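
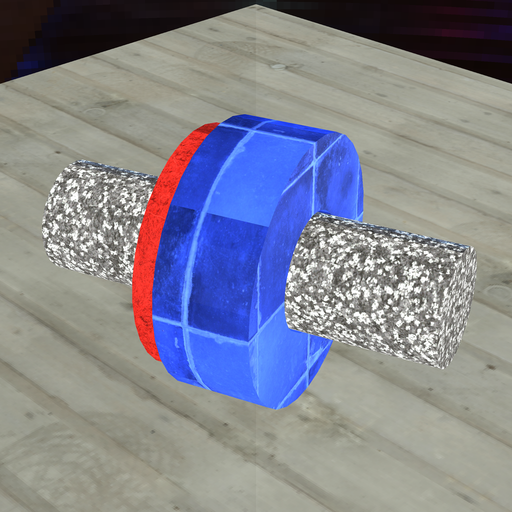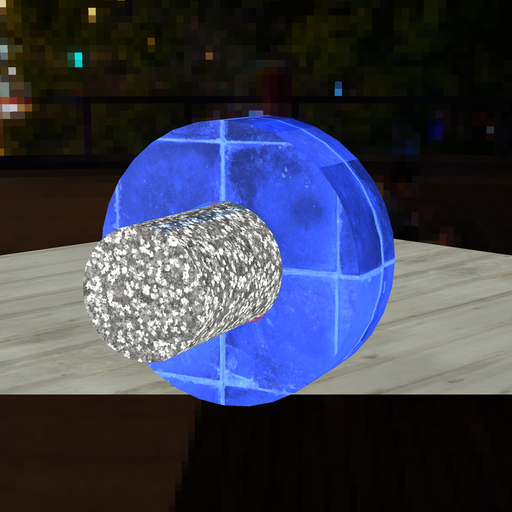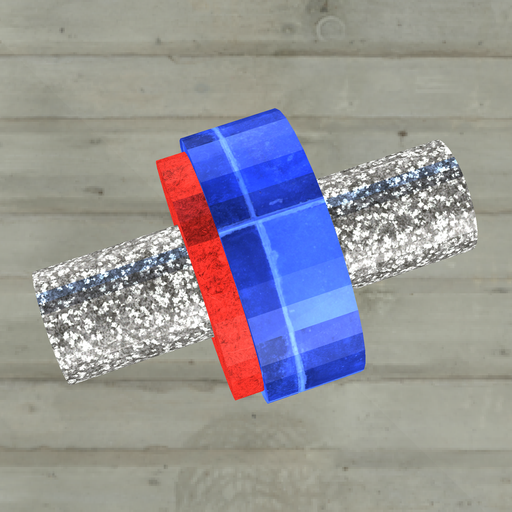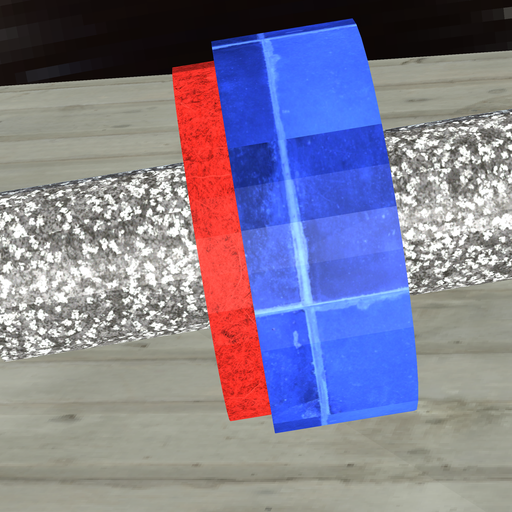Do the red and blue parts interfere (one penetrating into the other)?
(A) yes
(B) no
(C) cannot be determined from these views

(A) yes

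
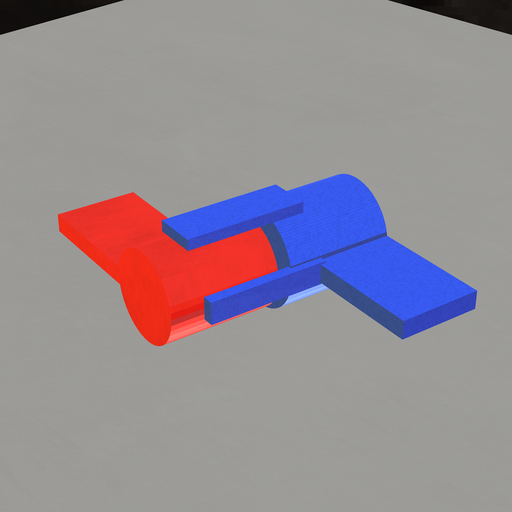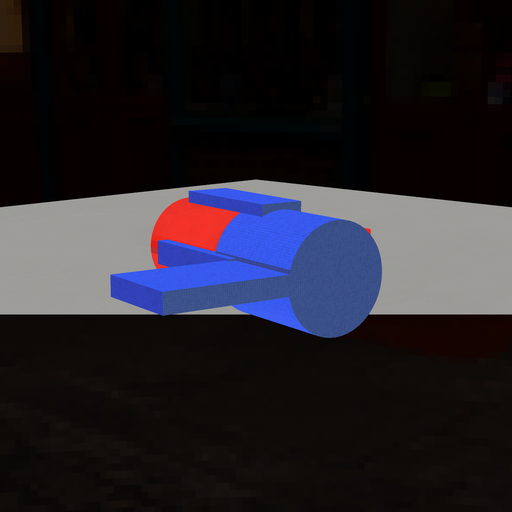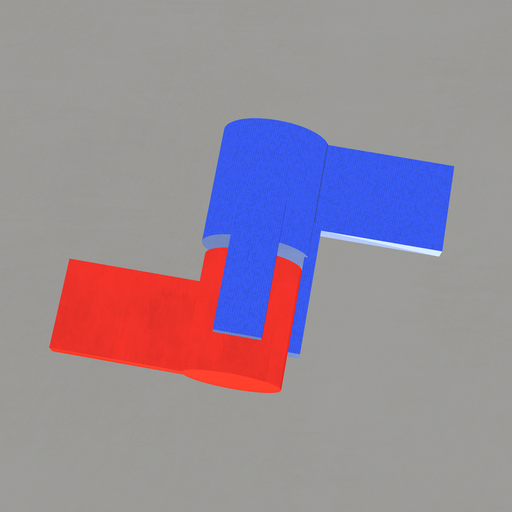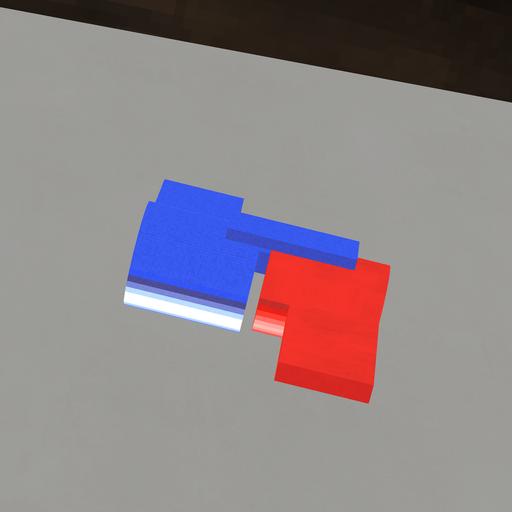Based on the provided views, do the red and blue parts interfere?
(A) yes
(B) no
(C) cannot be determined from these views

(B) no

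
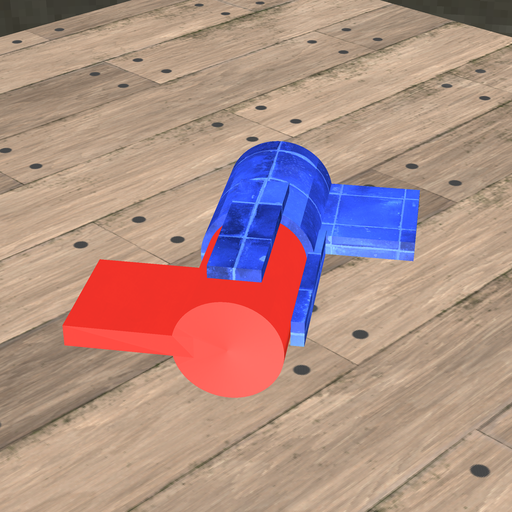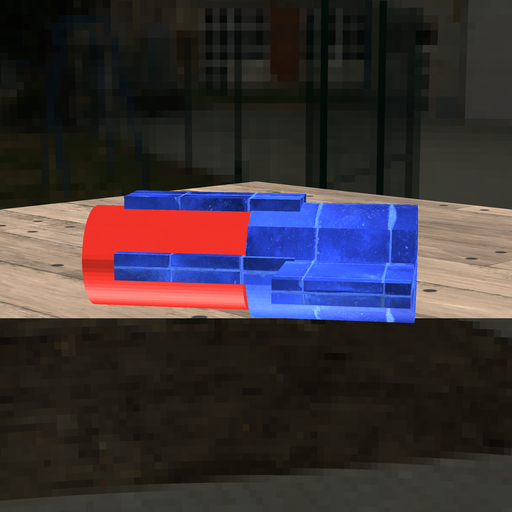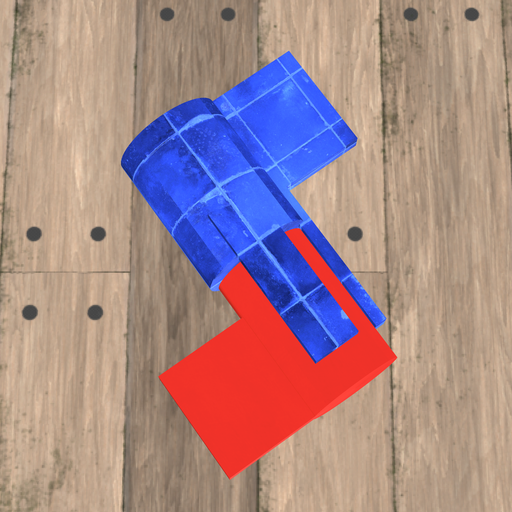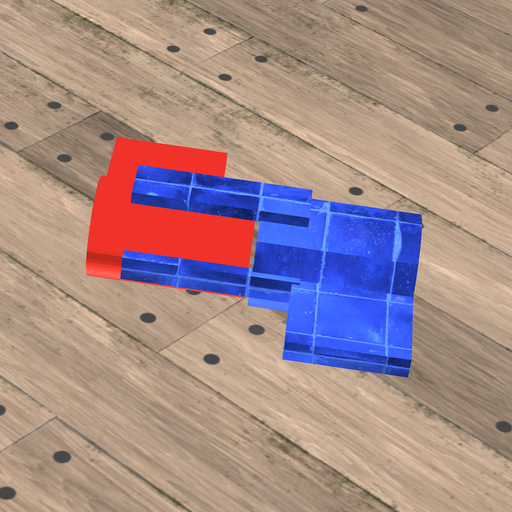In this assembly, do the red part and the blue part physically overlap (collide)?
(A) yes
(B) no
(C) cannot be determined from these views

(B) no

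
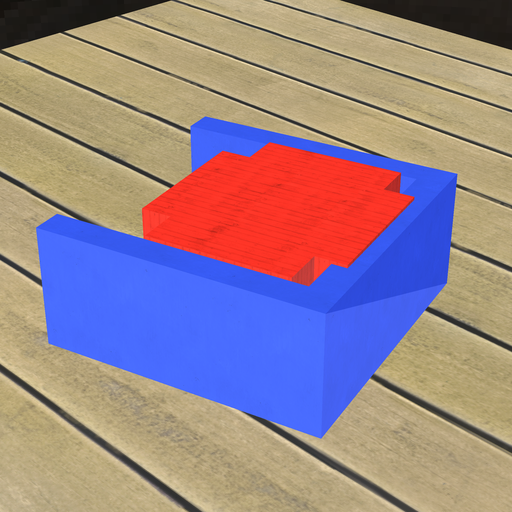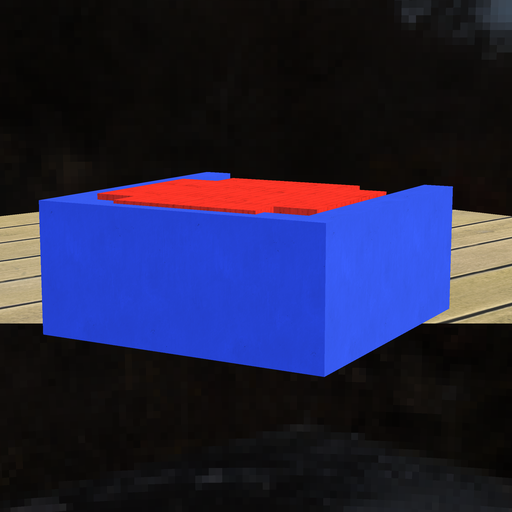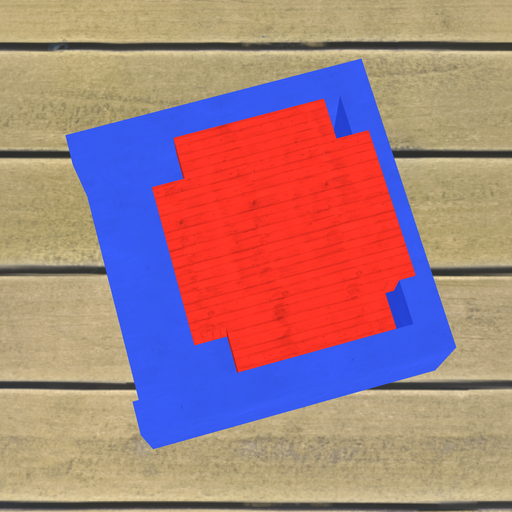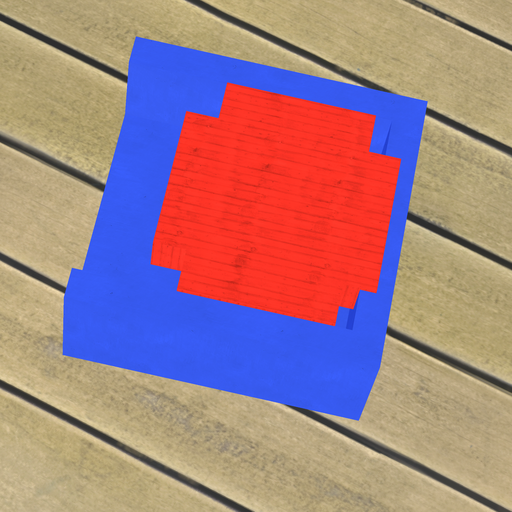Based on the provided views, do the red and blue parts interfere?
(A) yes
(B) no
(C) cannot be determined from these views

(A) yes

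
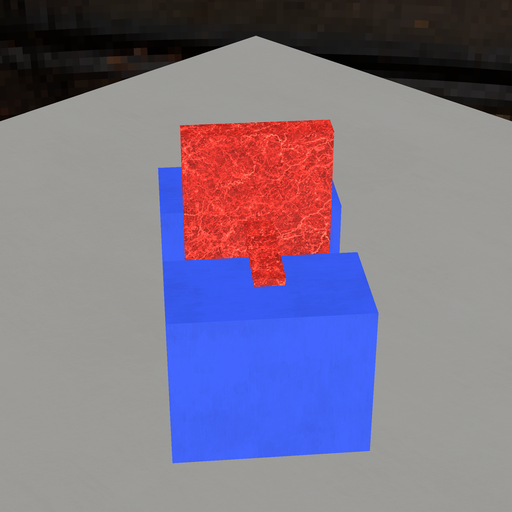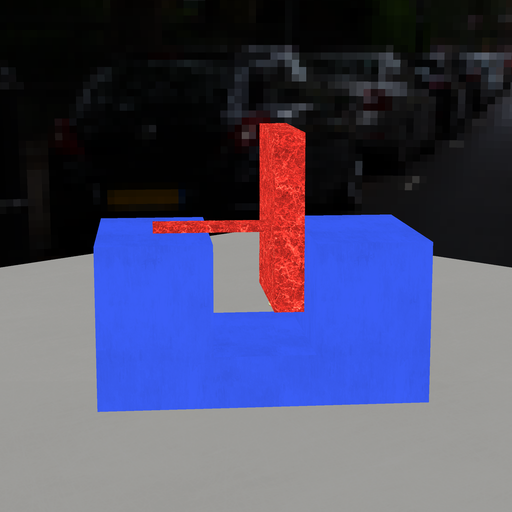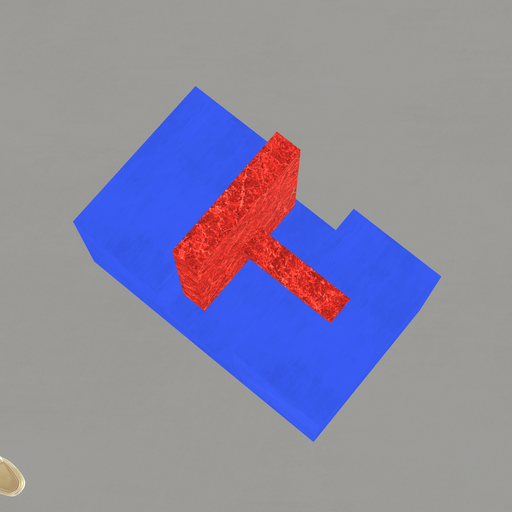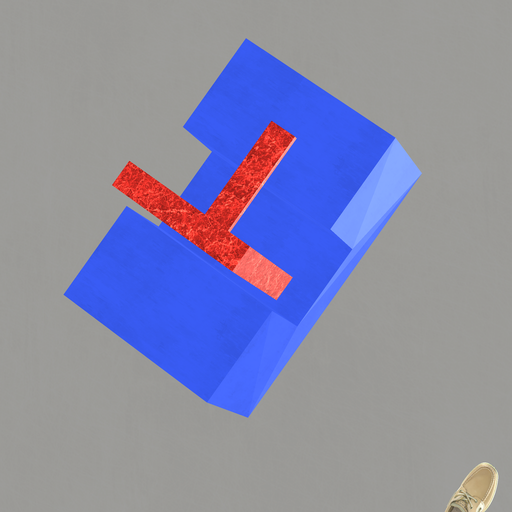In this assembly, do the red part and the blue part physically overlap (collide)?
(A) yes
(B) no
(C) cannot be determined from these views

(B) no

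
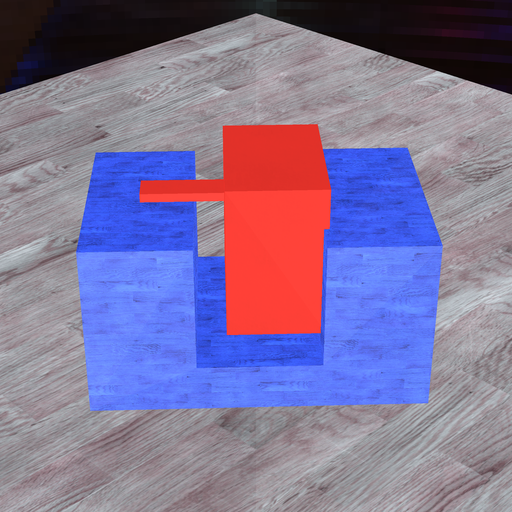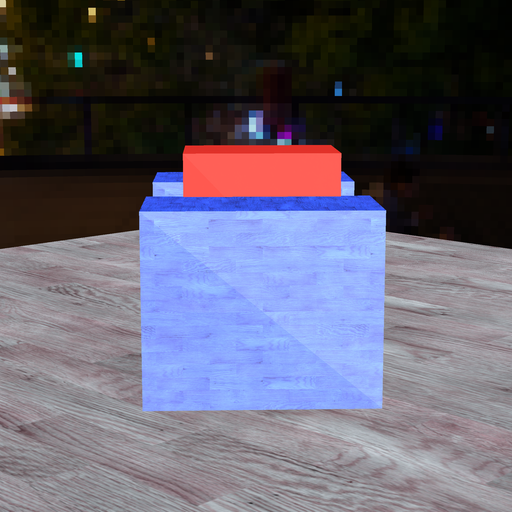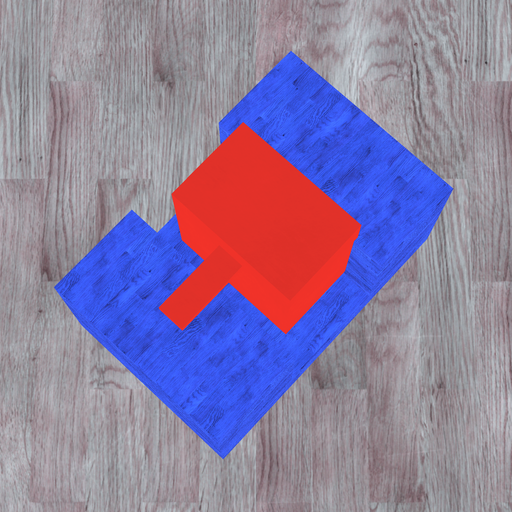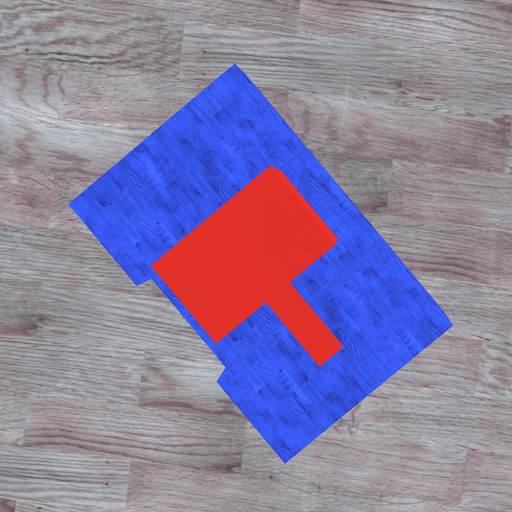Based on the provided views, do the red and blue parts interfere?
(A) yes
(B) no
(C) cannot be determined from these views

(A) yes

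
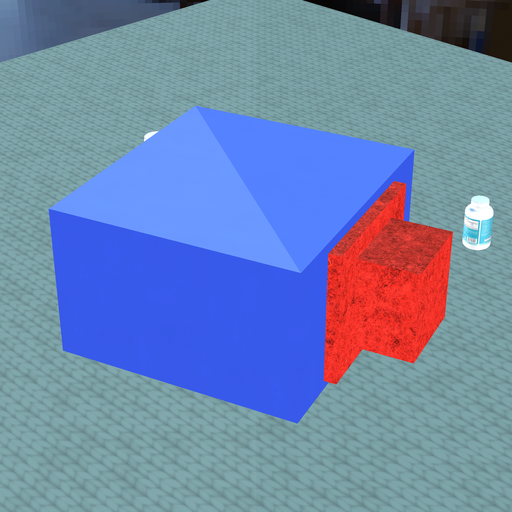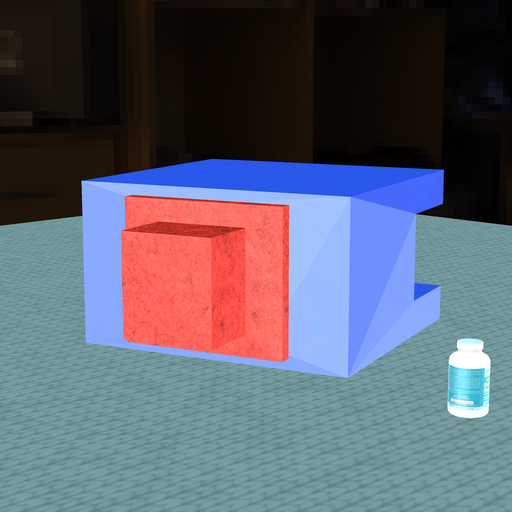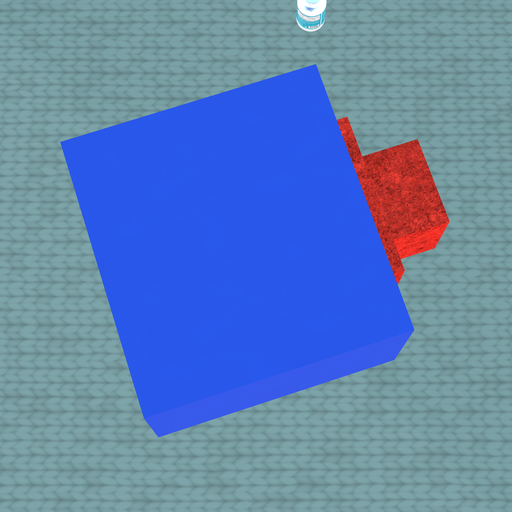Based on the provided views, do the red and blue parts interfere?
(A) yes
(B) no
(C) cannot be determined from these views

(C) cannot be determined from these views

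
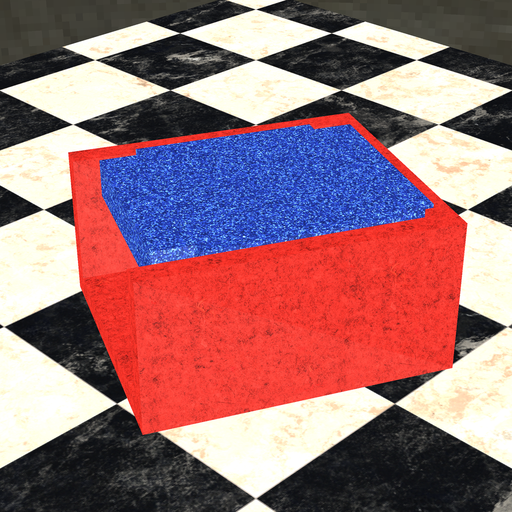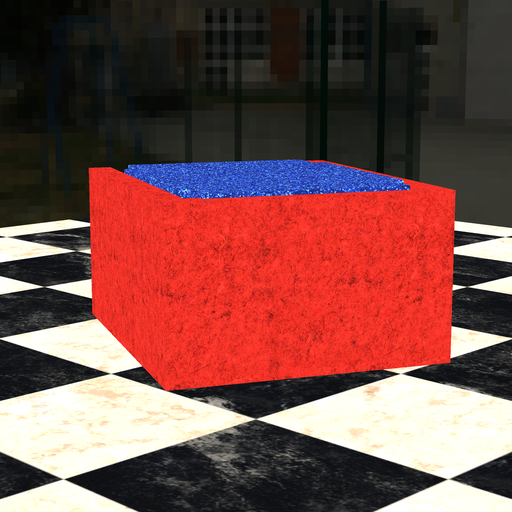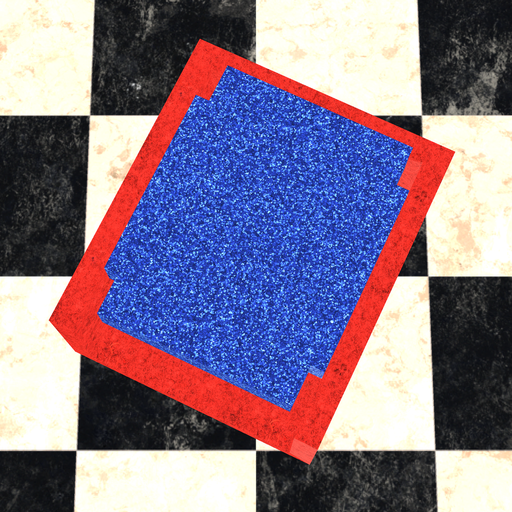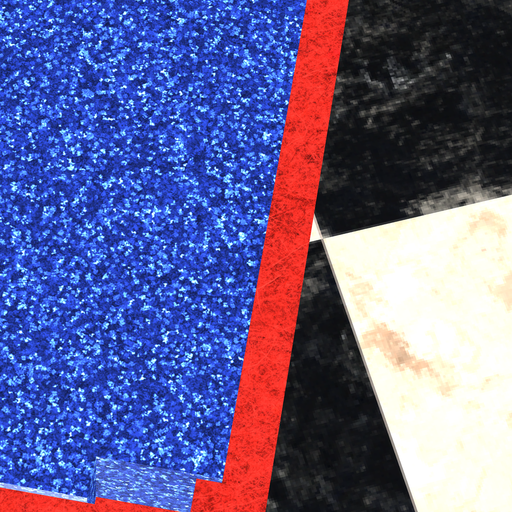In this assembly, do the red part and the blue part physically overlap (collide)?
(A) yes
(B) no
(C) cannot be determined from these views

(A) yes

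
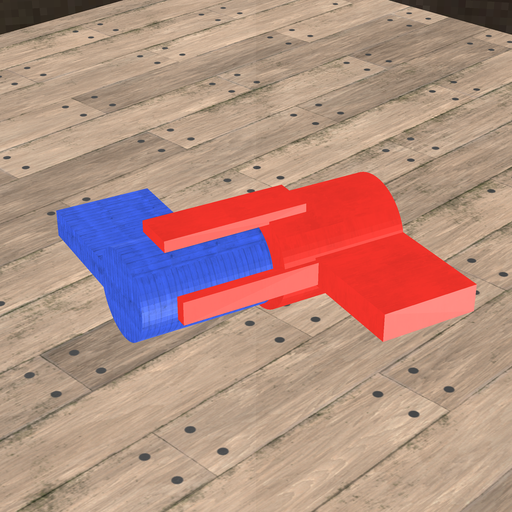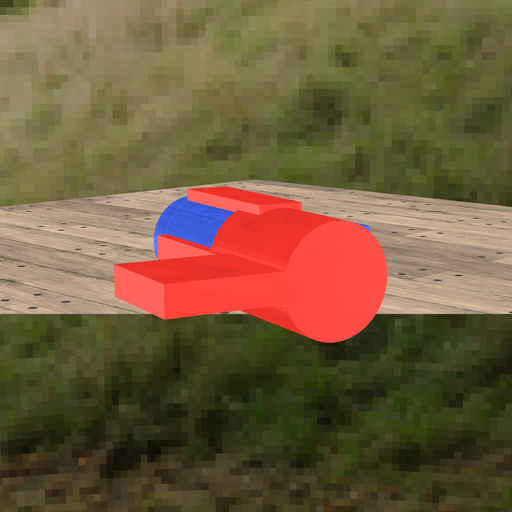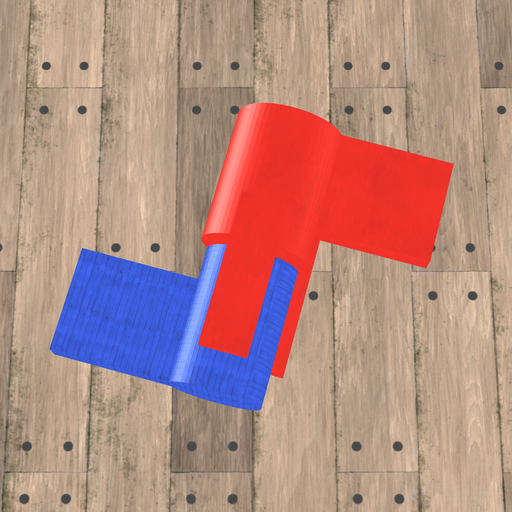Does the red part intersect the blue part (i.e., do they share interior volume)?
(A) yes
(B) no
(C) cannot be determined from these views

(B) no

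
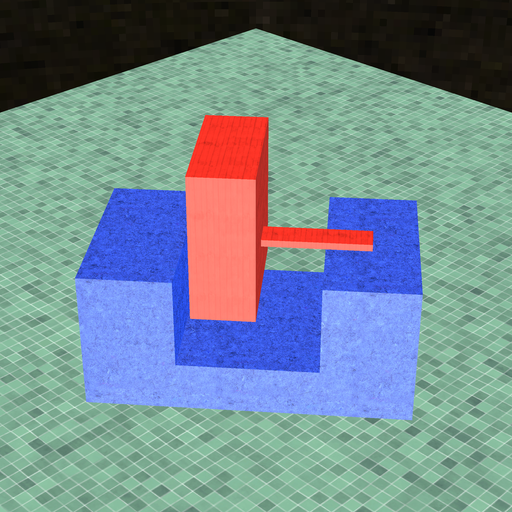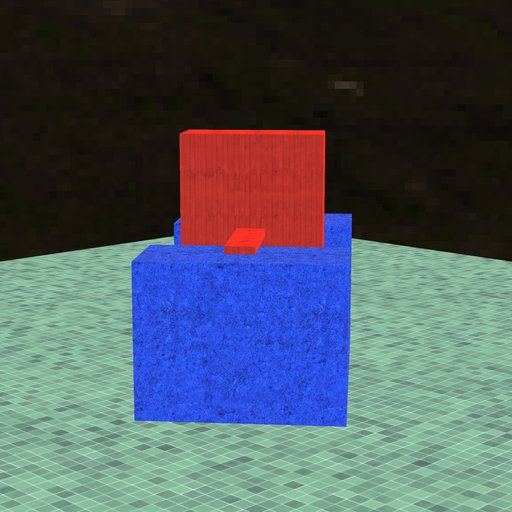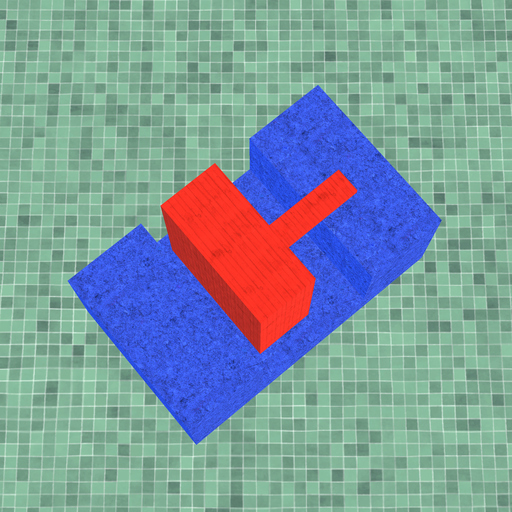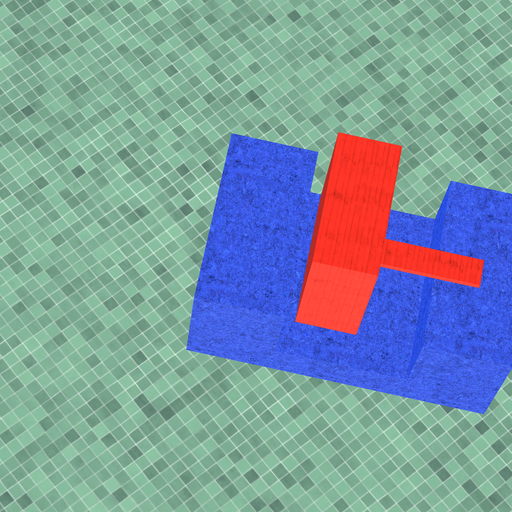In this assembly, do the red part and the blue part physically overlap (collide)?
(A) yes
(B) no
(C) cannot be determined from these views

(B) no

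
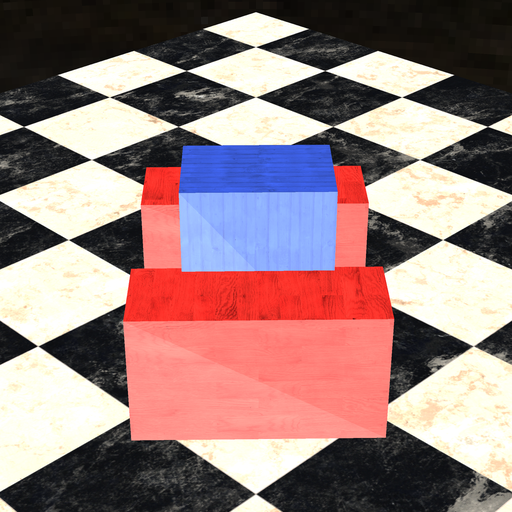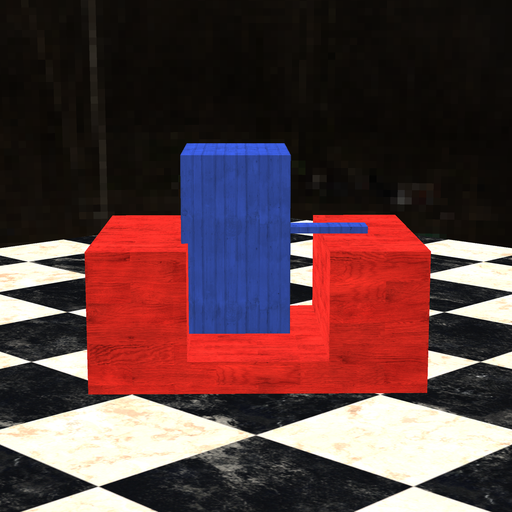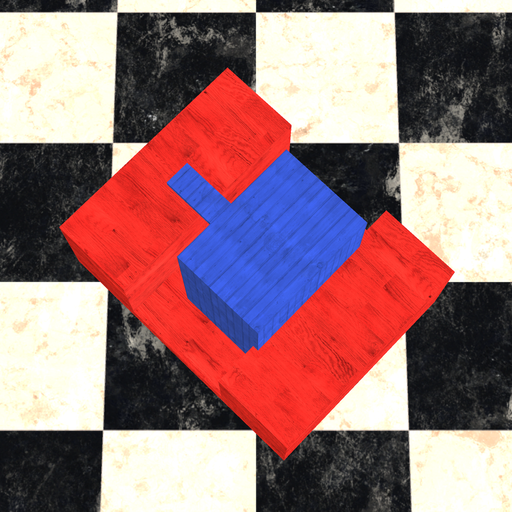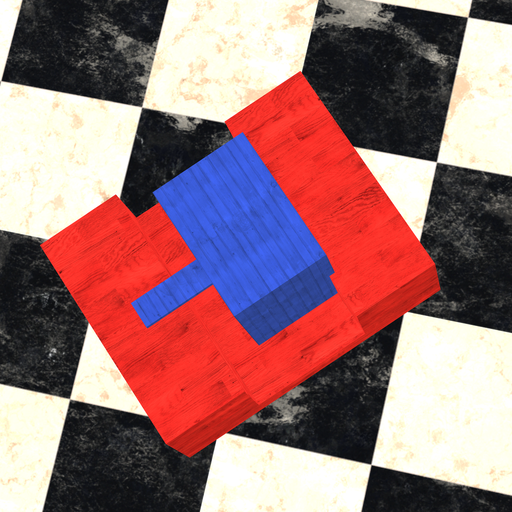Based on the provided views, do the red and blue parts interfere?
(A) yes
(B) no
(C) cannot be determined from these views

(A) yes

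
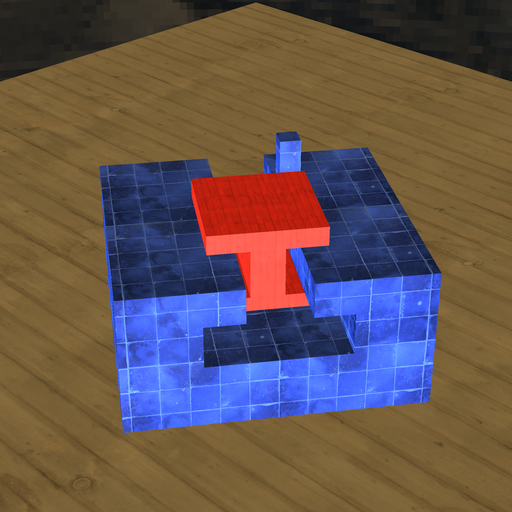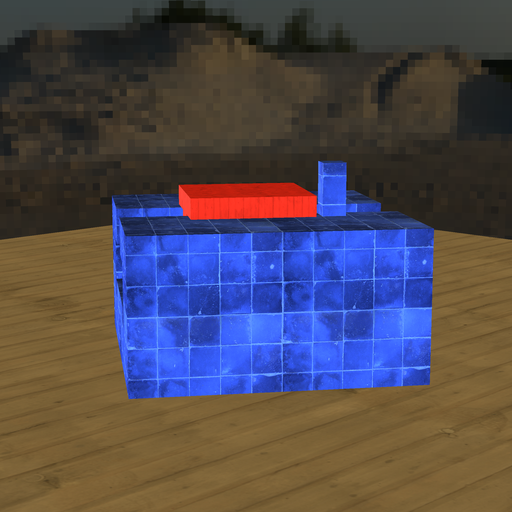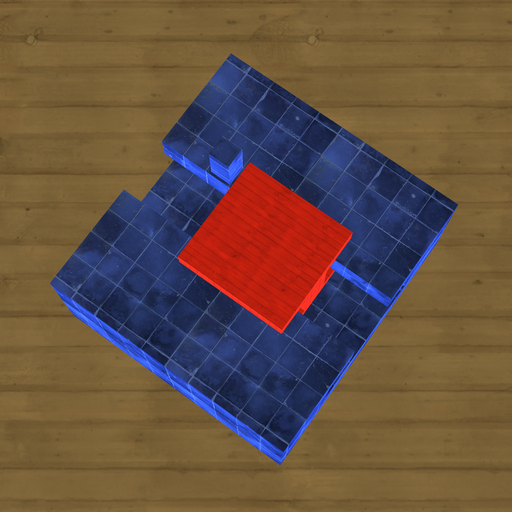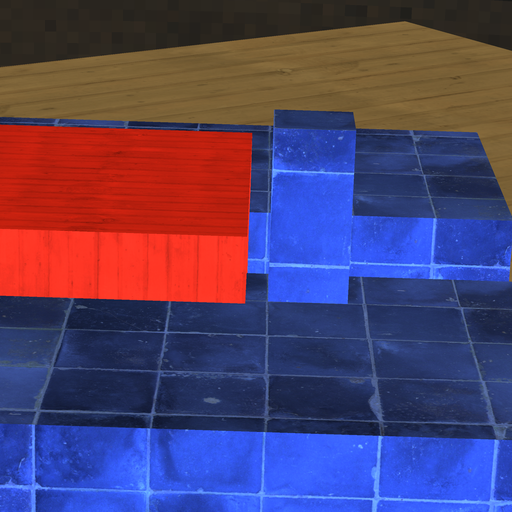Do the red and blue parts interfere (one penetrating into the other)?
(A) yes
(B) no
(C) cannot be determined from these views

(B) no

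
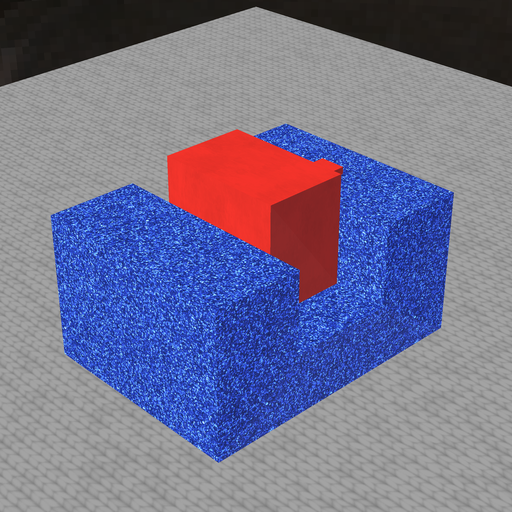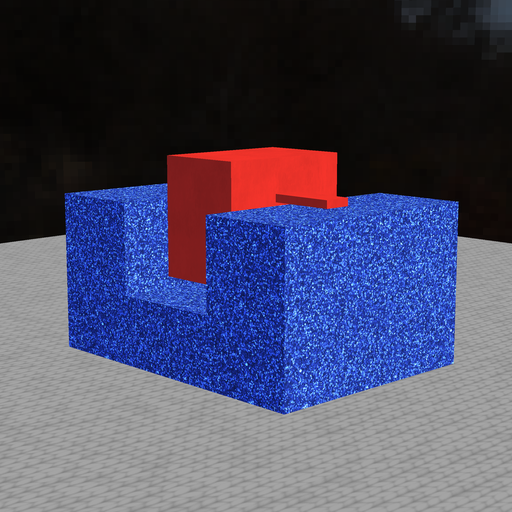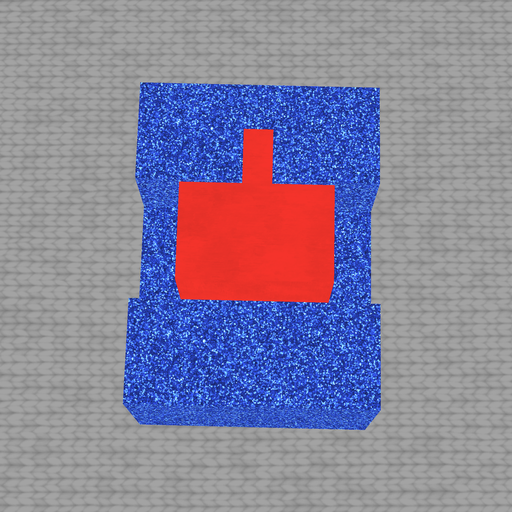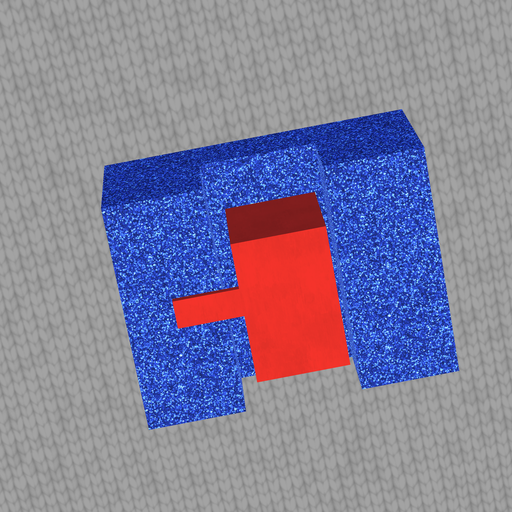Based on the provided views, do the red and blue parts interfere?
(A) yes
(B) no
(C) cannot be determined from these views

(B) no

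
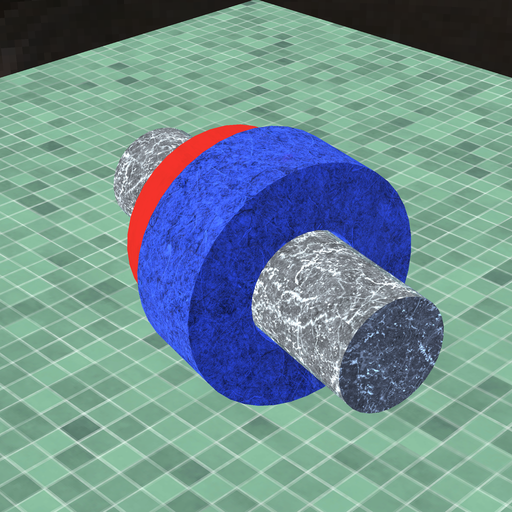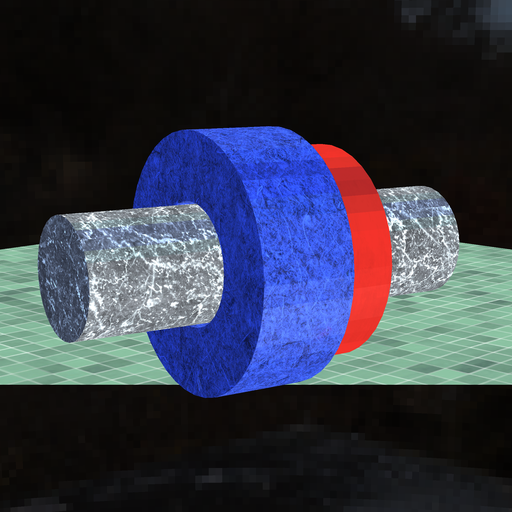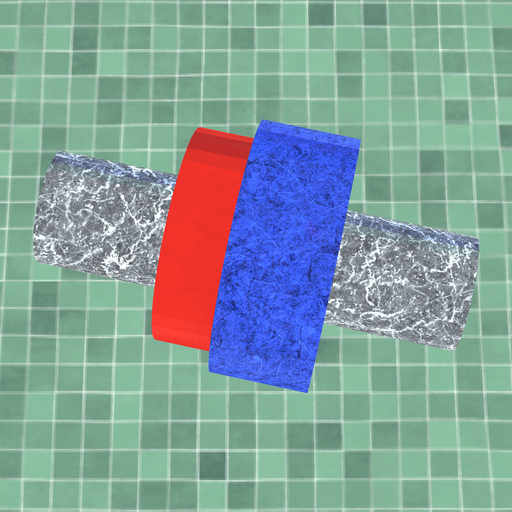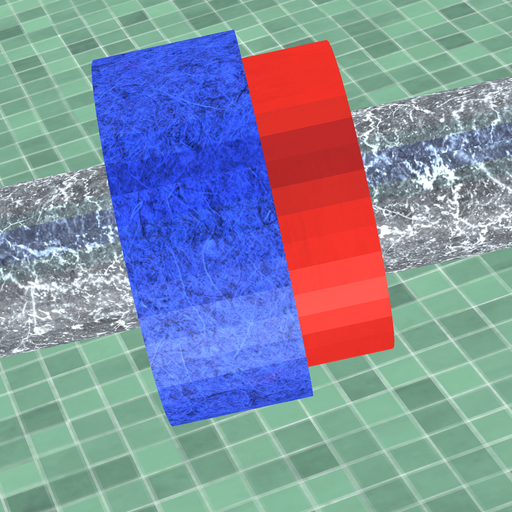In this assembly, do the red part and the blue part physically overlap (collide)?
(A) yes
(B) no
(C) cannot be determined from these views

(A) yes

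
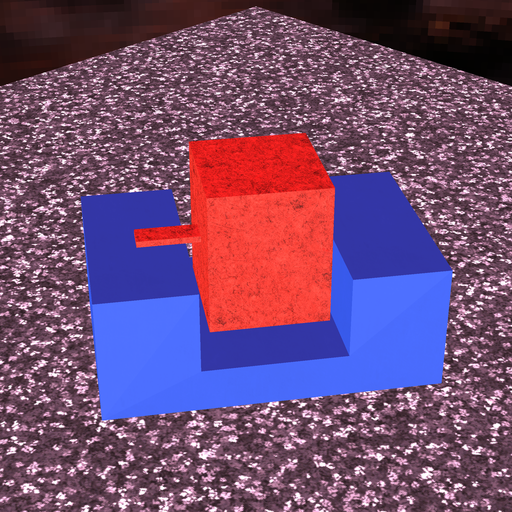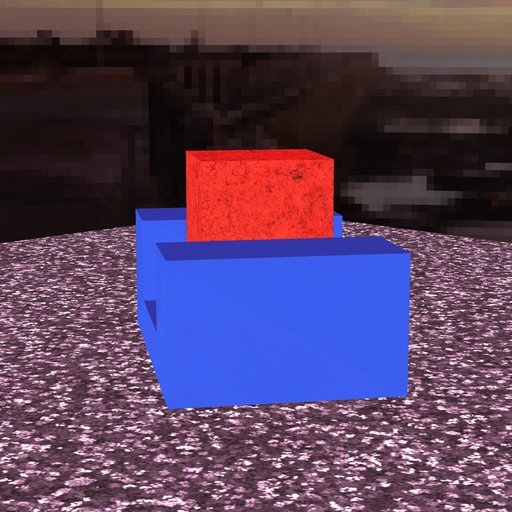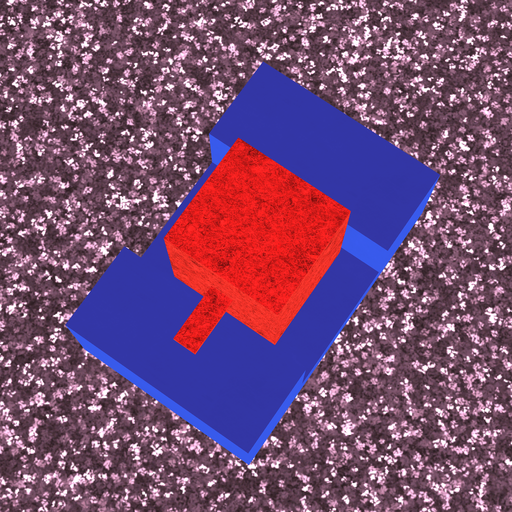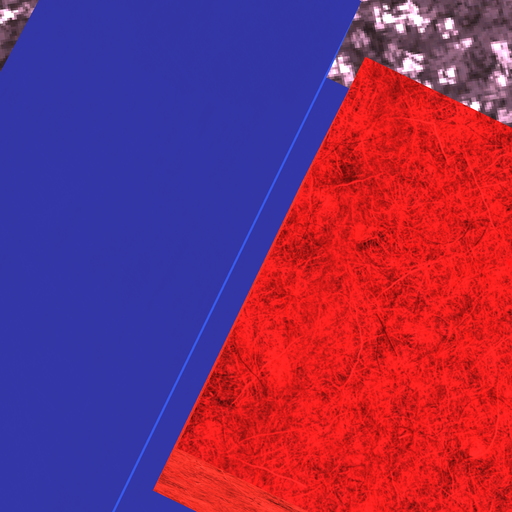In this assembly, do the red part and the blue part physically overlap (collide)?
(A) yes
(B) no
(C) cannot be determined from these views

(B) no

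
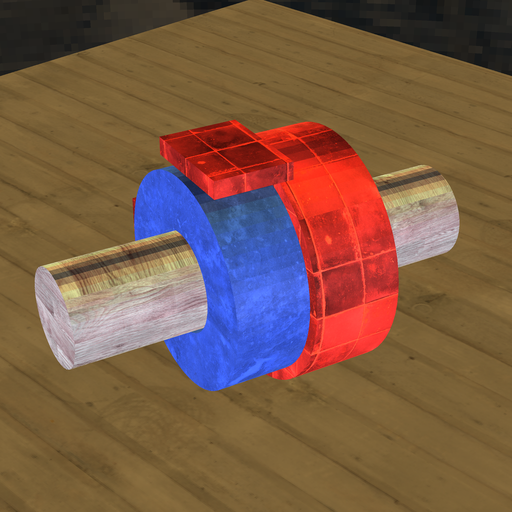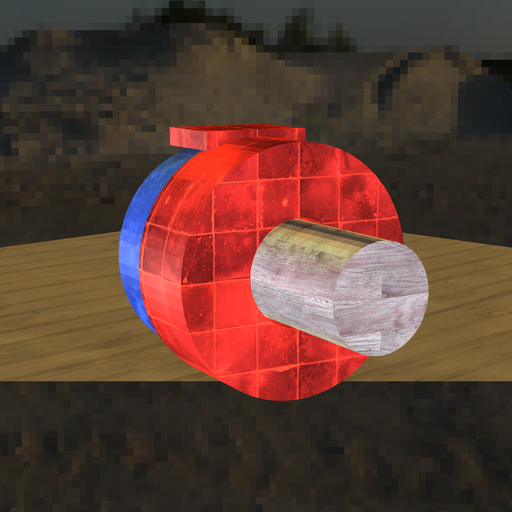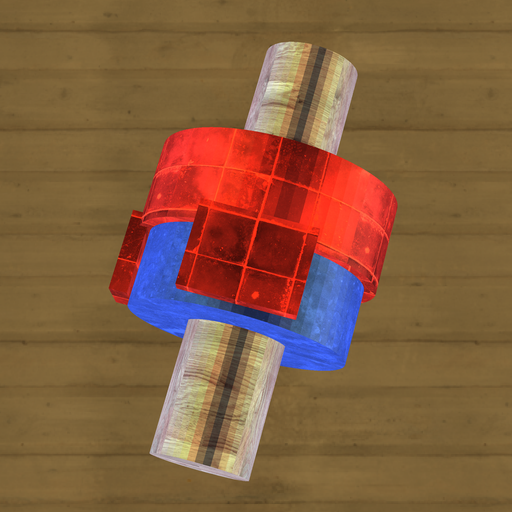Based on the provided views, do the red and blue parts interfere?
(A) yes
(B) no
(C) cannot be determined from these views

(A) yes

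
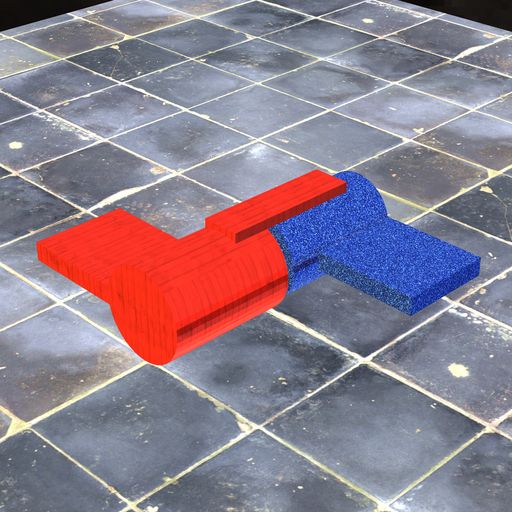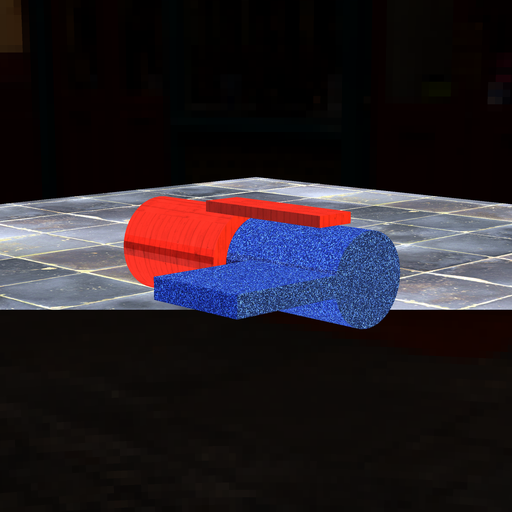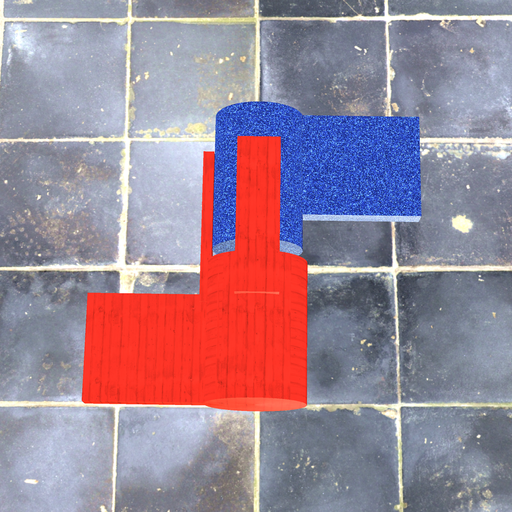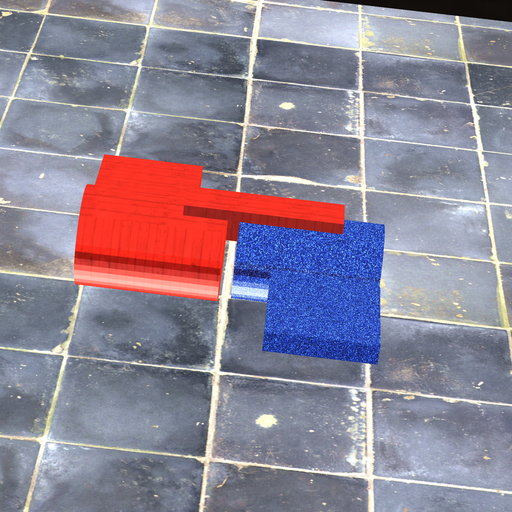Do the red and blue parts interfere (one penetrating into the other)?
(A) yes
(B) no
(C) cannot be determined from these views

(B) no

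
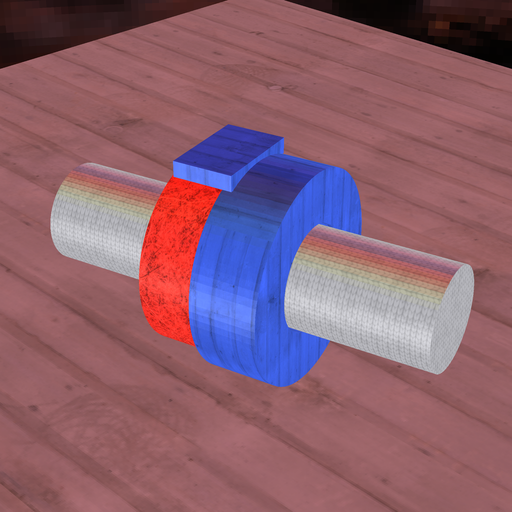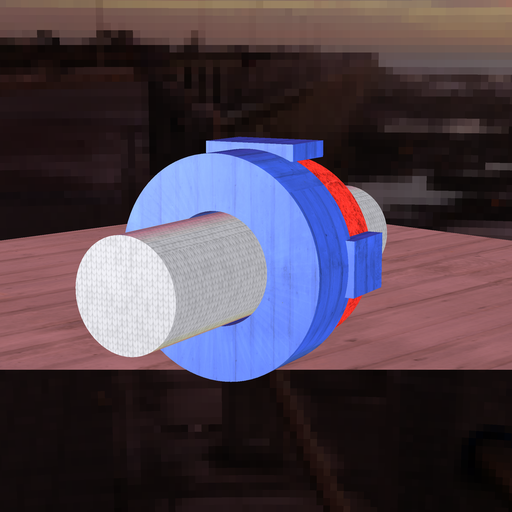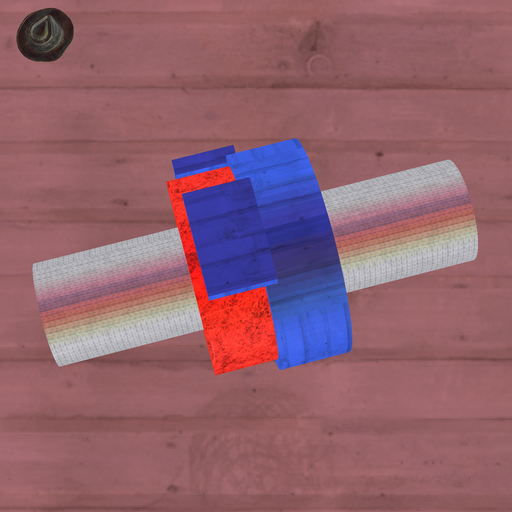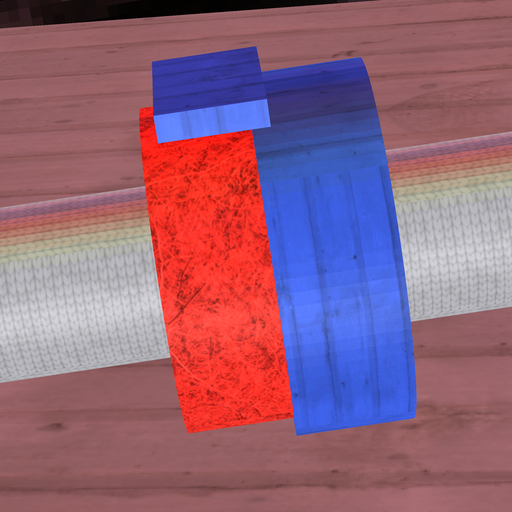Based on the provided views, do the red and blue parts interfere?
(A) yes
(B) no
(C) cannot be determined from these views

(A) yes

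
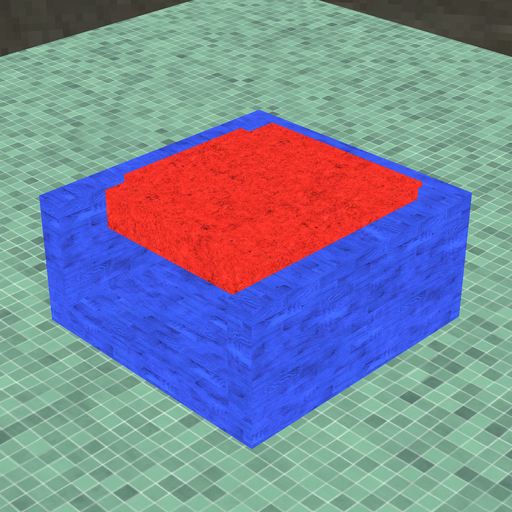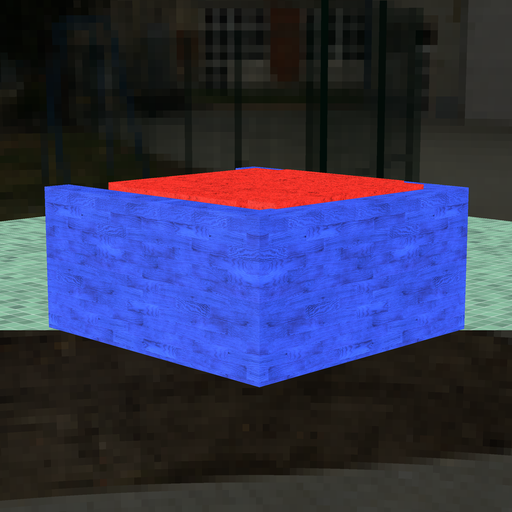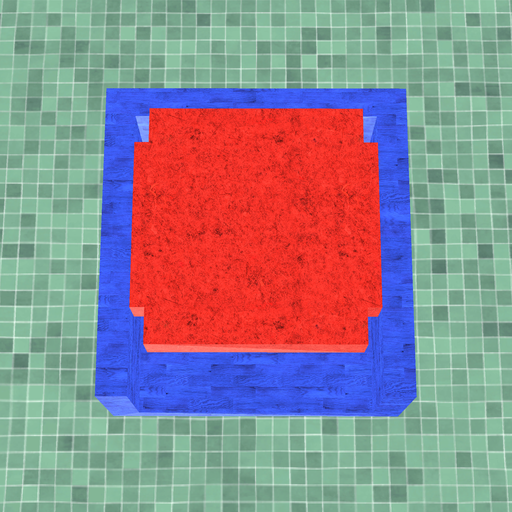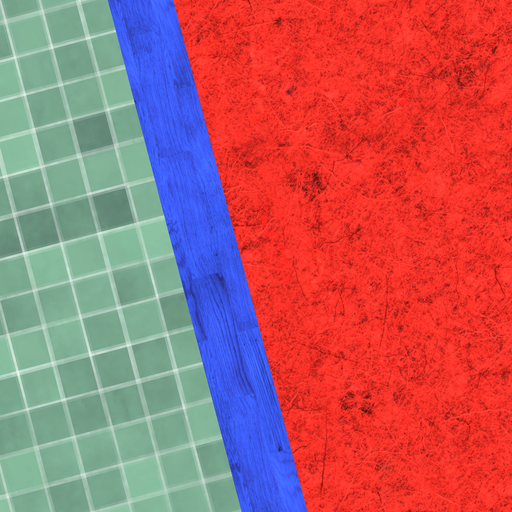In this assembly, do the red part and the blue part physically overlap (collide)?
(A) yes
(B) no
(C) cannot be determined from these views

(A) yes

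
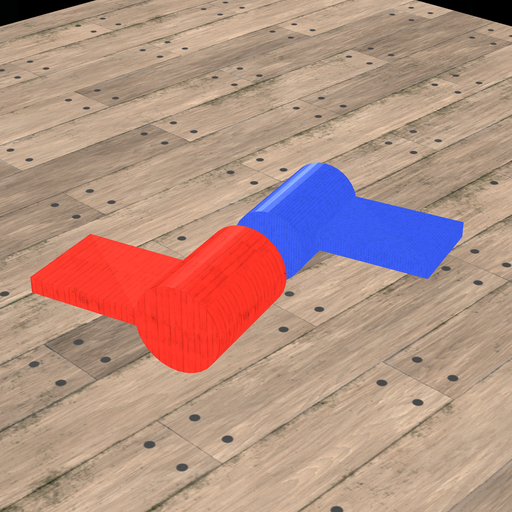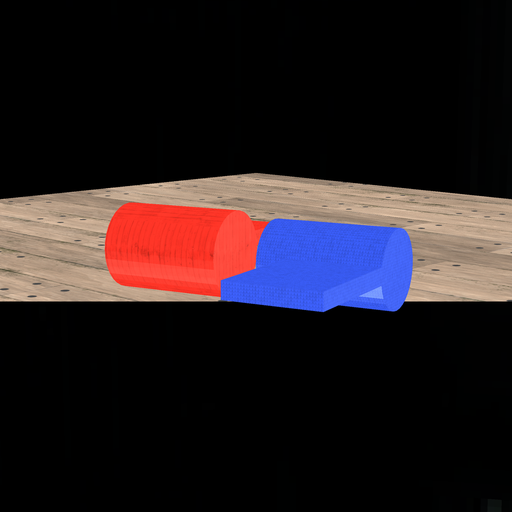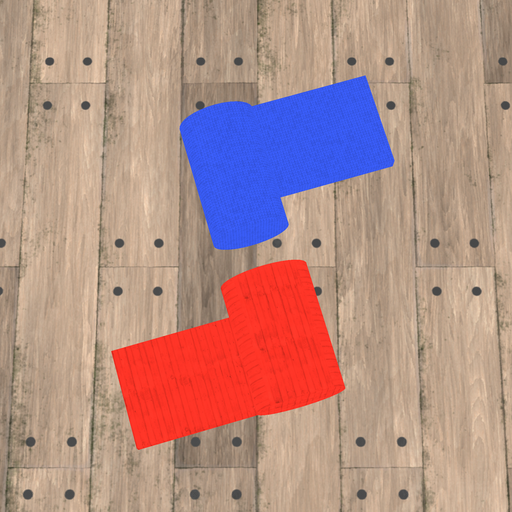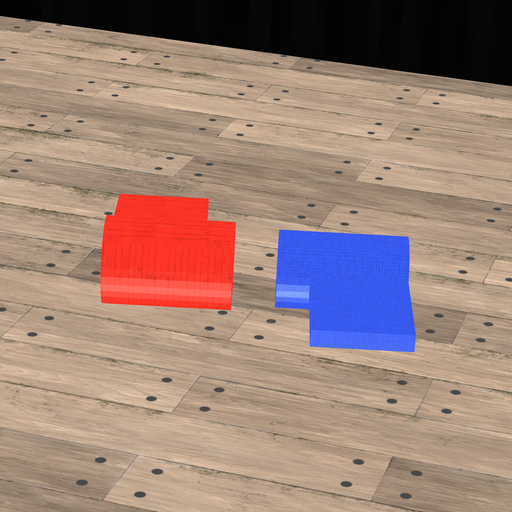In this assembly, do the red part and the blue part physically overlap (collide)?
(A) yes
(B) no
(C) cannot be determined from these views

(B) no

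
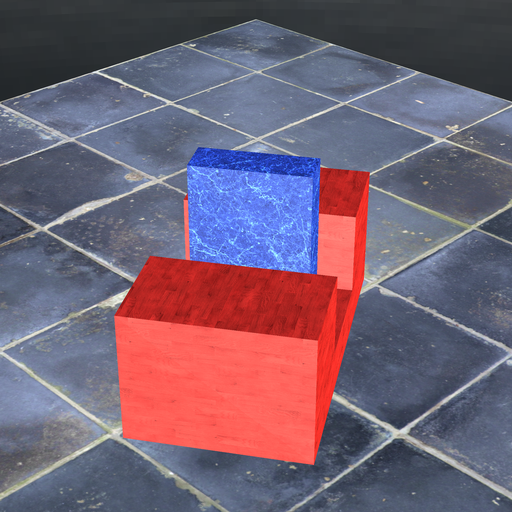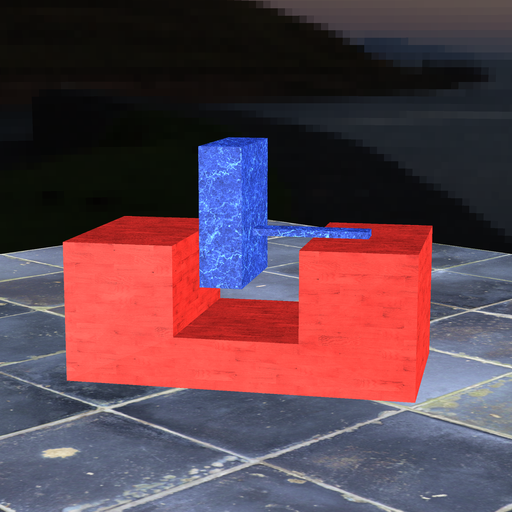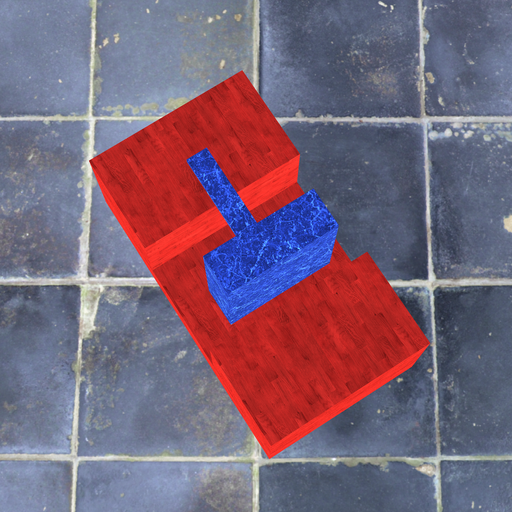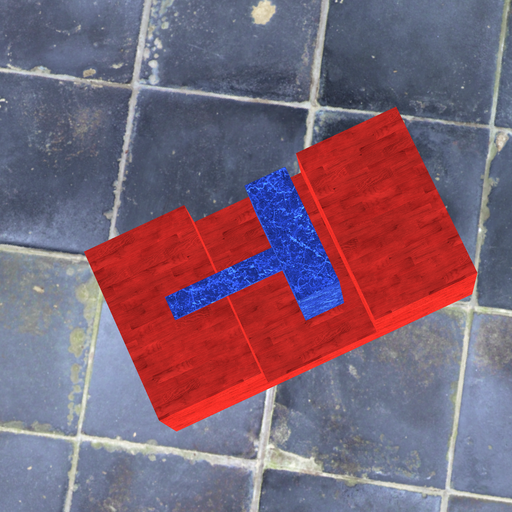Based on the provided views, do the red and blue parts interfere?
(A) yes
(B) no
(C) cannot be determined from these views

(B) no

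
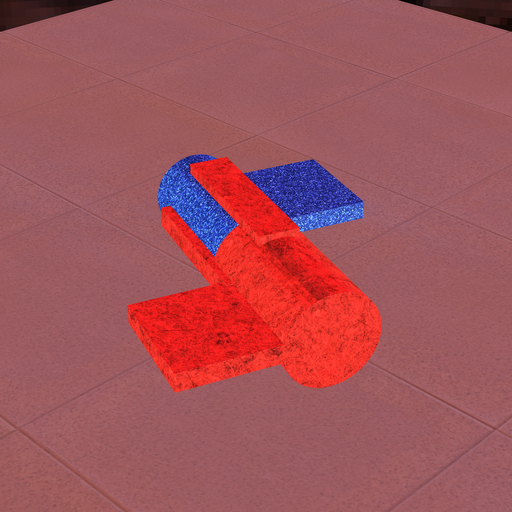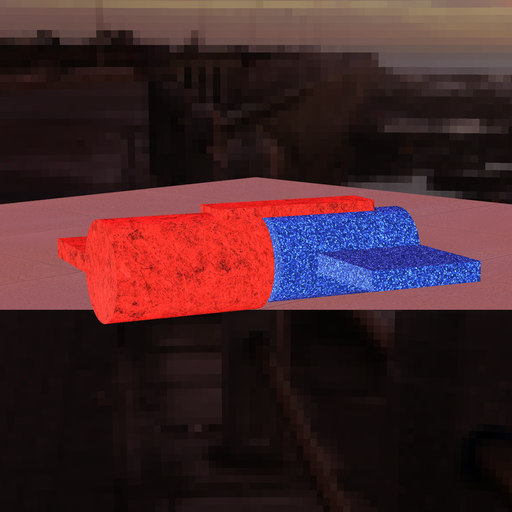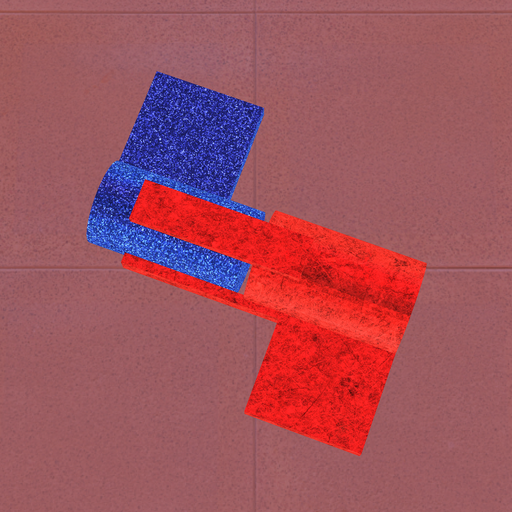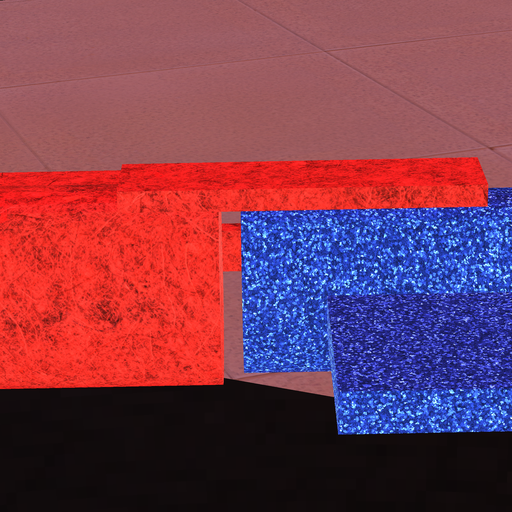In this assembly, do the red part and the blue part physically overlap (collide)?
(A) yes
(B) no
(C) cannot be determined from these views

(B) no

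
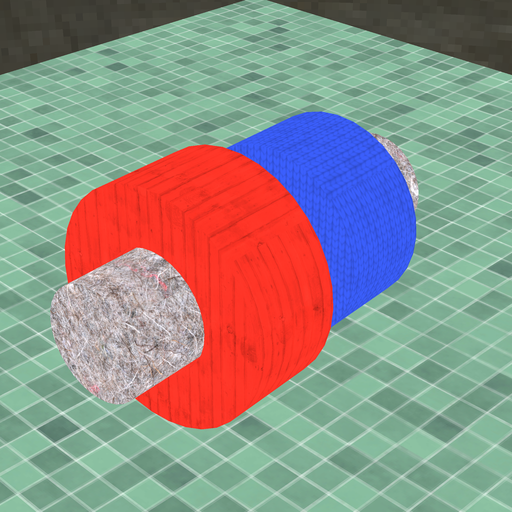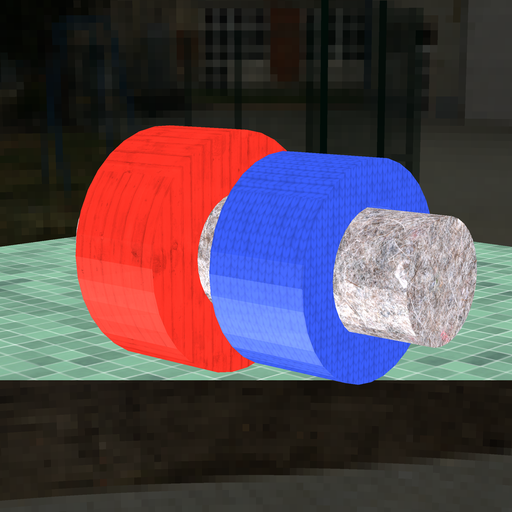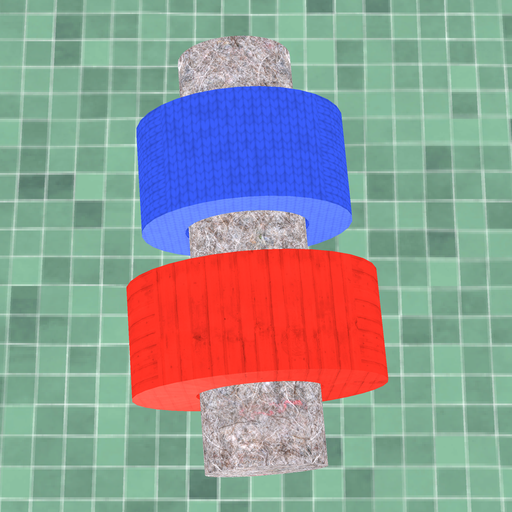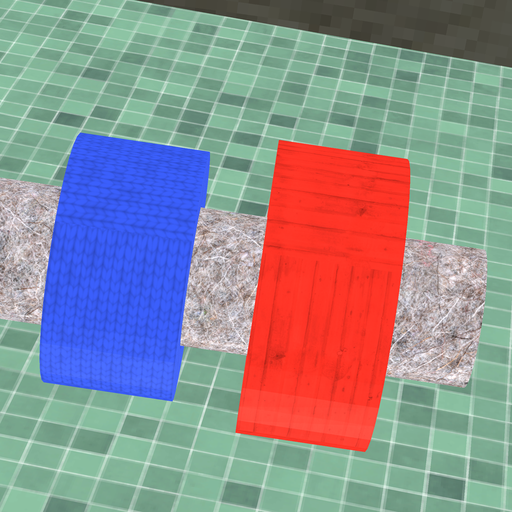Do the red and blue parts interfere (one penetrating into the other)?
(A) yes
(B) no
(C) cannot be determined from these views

(B) no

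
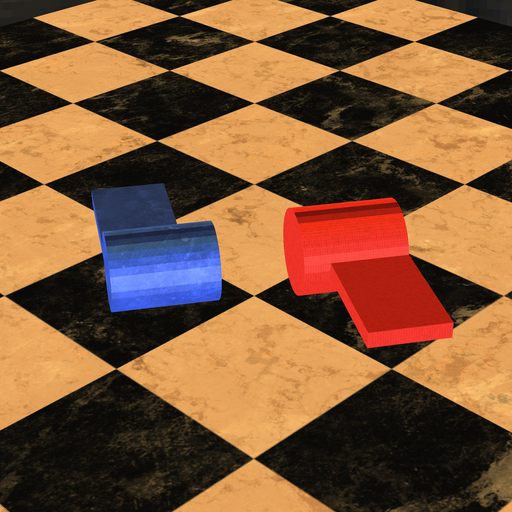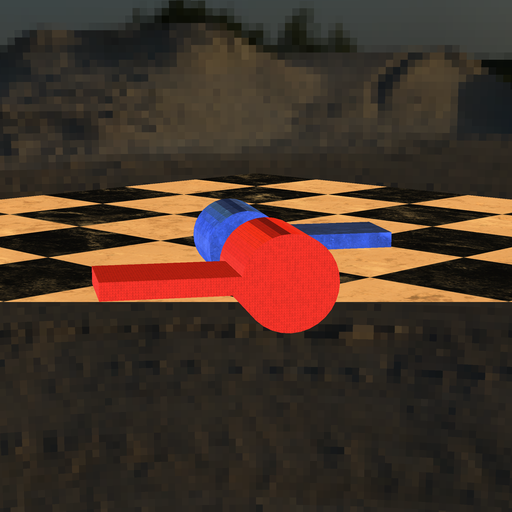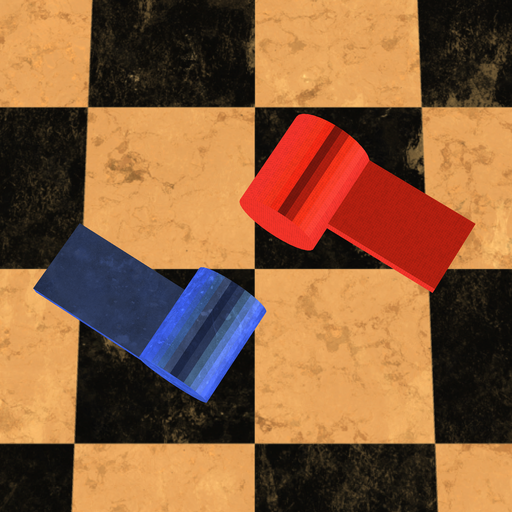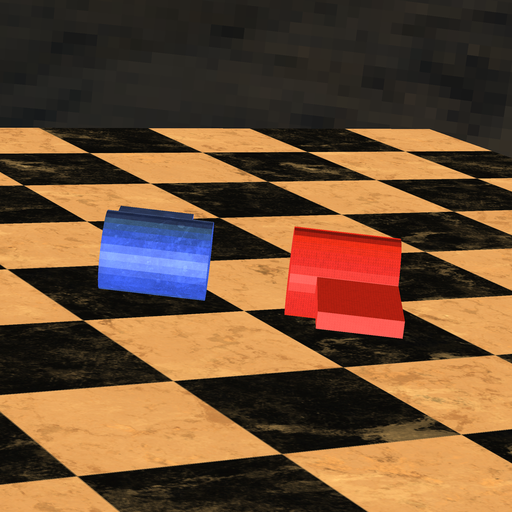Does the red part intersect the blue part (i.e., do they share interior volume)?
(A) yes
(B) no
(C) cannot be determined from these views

(B) no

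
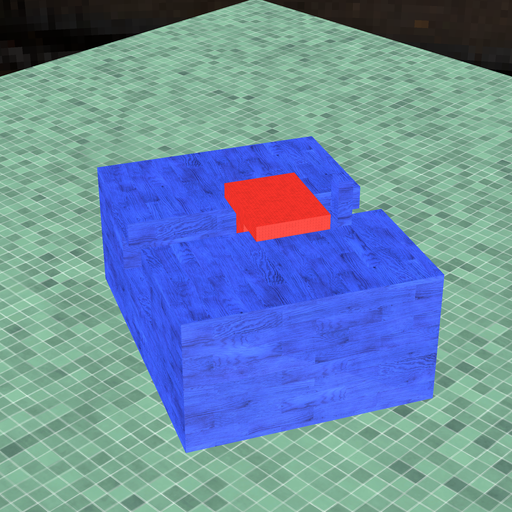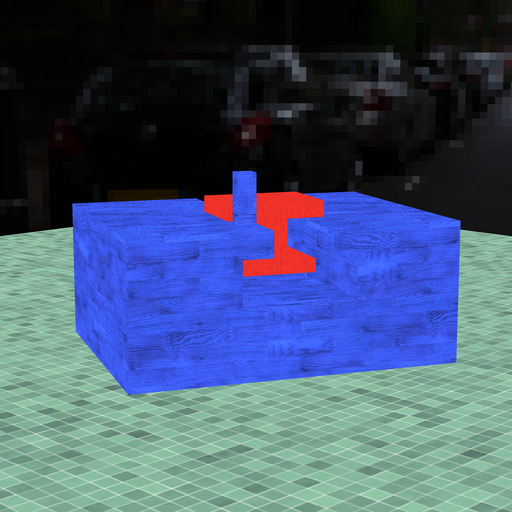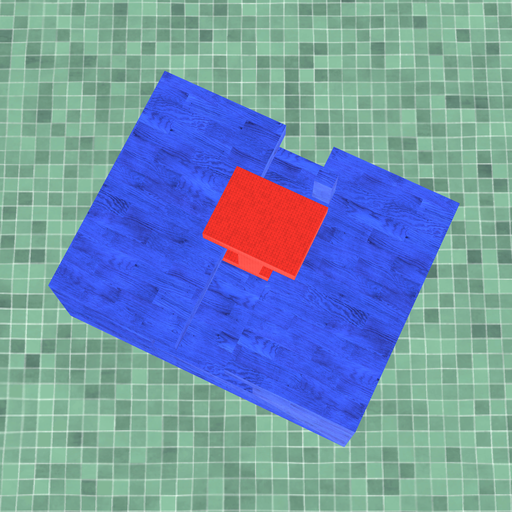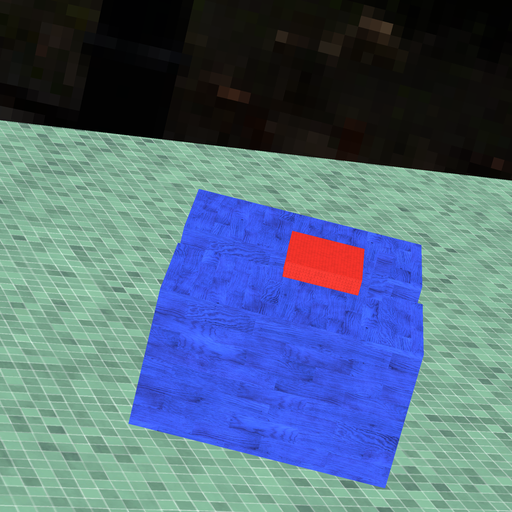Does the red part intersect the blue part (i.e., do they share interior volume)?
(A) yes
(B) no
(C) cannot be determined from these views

(B) no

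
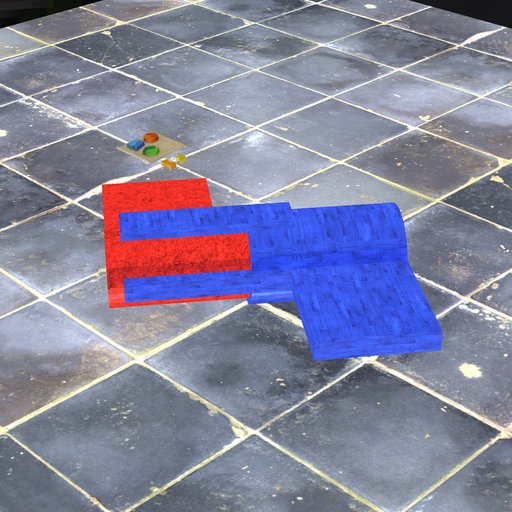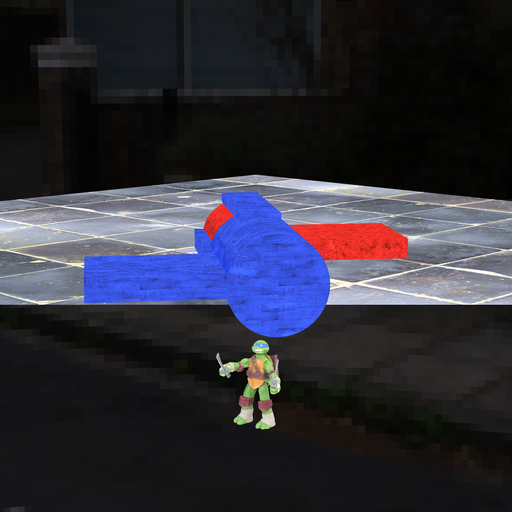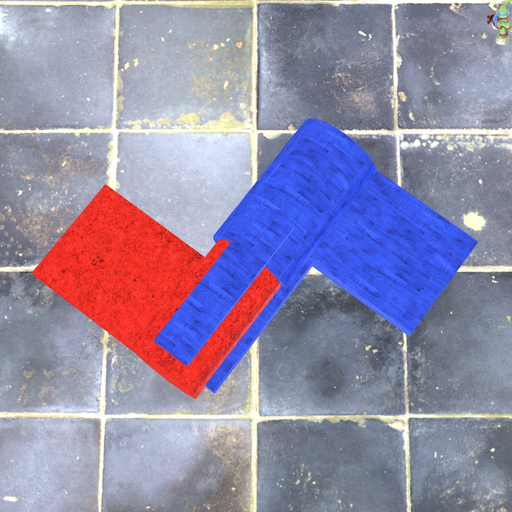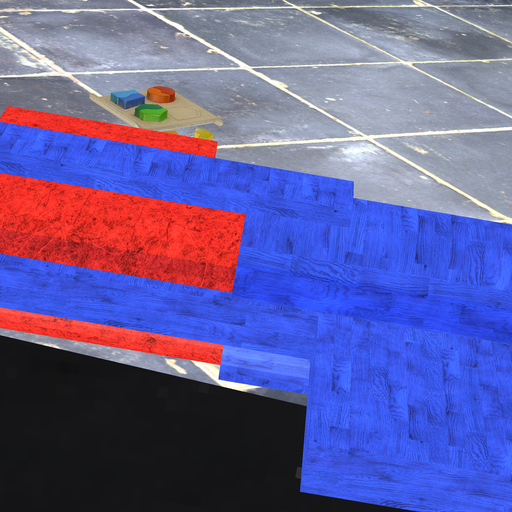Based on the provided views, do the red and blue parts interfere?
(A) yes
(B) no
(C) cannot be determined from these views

(A) yes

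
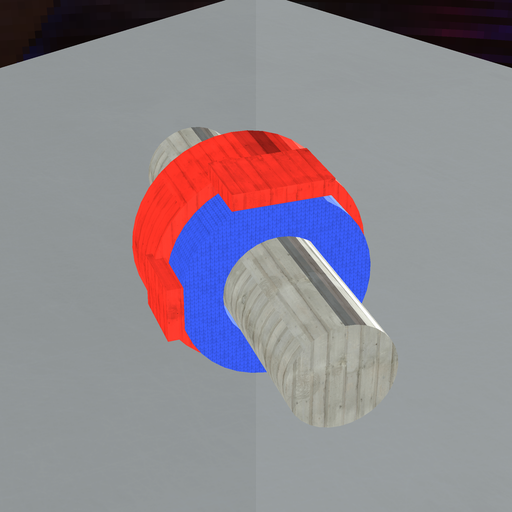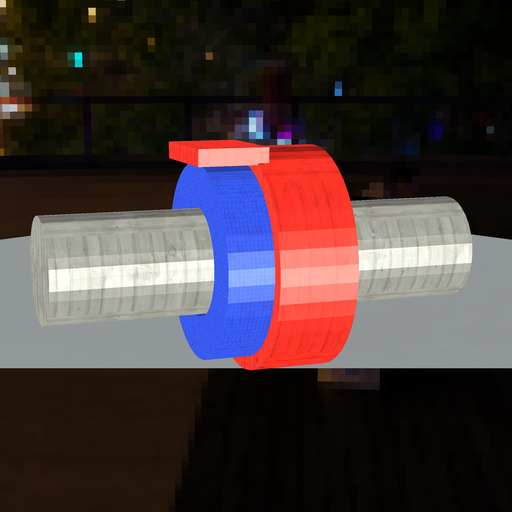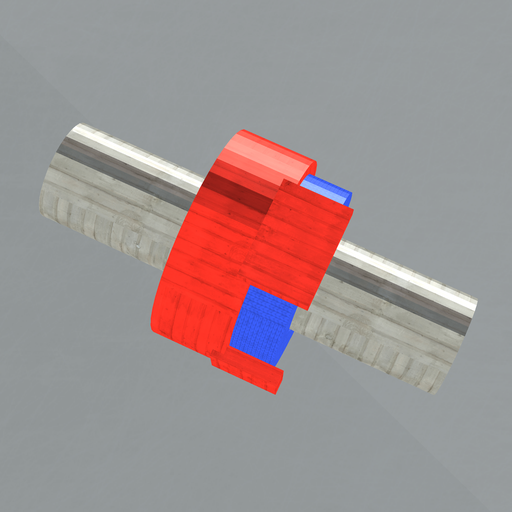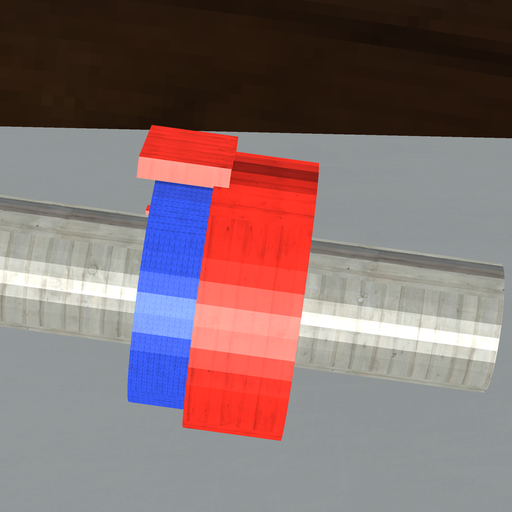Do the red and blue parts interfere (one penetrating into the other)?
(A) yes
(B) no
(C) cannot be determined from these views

(A) yes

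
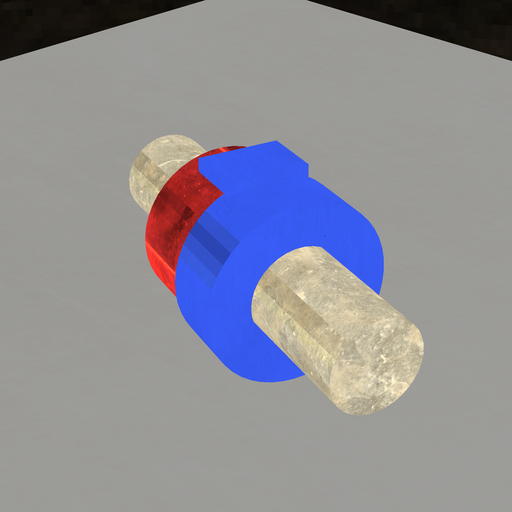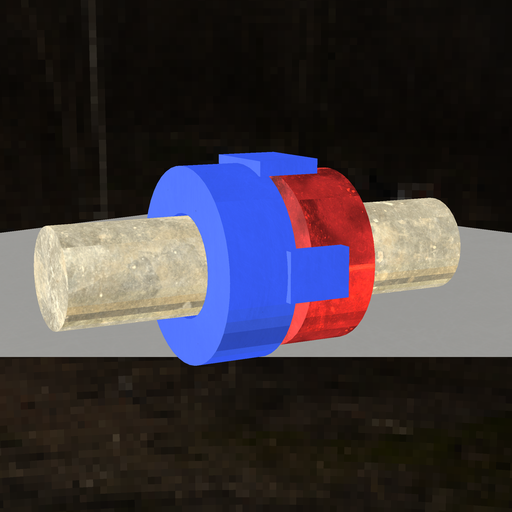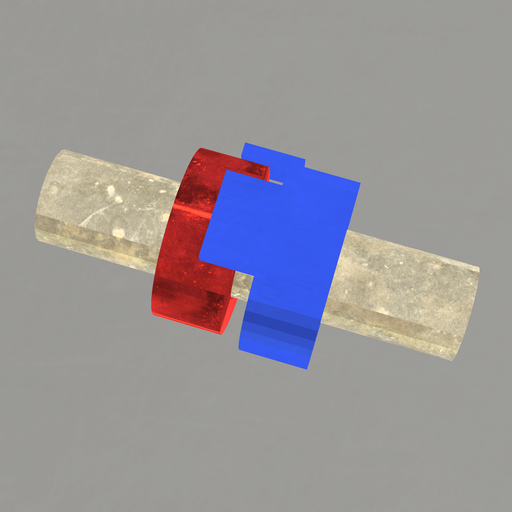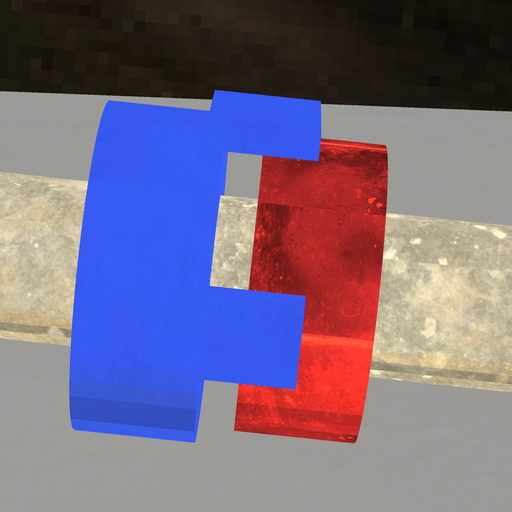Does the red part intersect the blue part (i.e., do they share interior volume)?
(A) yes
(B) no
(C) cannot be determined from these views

(B) no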